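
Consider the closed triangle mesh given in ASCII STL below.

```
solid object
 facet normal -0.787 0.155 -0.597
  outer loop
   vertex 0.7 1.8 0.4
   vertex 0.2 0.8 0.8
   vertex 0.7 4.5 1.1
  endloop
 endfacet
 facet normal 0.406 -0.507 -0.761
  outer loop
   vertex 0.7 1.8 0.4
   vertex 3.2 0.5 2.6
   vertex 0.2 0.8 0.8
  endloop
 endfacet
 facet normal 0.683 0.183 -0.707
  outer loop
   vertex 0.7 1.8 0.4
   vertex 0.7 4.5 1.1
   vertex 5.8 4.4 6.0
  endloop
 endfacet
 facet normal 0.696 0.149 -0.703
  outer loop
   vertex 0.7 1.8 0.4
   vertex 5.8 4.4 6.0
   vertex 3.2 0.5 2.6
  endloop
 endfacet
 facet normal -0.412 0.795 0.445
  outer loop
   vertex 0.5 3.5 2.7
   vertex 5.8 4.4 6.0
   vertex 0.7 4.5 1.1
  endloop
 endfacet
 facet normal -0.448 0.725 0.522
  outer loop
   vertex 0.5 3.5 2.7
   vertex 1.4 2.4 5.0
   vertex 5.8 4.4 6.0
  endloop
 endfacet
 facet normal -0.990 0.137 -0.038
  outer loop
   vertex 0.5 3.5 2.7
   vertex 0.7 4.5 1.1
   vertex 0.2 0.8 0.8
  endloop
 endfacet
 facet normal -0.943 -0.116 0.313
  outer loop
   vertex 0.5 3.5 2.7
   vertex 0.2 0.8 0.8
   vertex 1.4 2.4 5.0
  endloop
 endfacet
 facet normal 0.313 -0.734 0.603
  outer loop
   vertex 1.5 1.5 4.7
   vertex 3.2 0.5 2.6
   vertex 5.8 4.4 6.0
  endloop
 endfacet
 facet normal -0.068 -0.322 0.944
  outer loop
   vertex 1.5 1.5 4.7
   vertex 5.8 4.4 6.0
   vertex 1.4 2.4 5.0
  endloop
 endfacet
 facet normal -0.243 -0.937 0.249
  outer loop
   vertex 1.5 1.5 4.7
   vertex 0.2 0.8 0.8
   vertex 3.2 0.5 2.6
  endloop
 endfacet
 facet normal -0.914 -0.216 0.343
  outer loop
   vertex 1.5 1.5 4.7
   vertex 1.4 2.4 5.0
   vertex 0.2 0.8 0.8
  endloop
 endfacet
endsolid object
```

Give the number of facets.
12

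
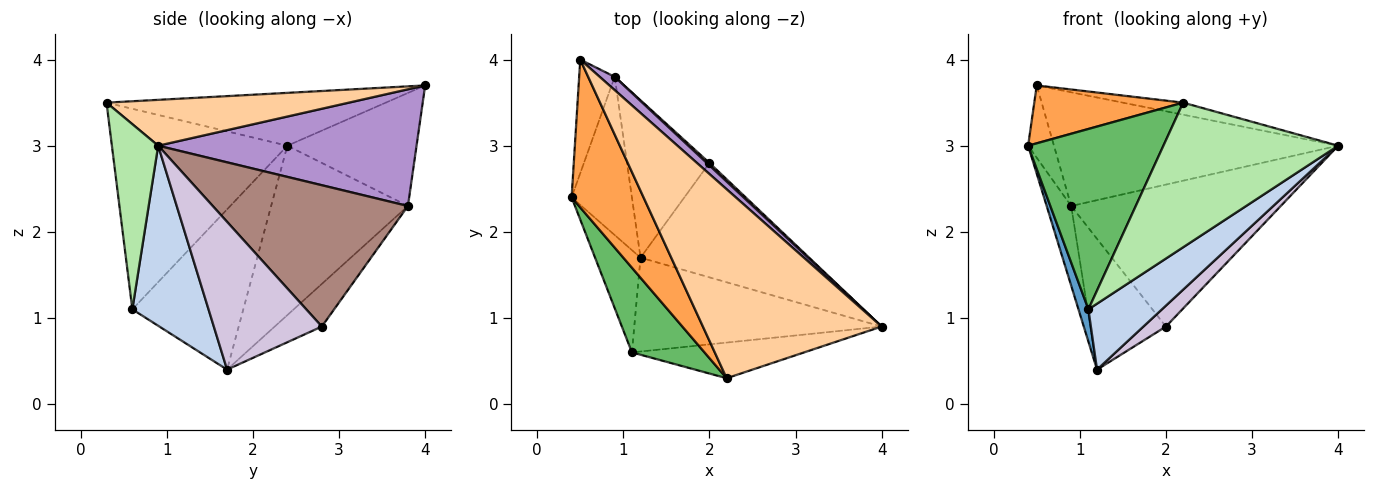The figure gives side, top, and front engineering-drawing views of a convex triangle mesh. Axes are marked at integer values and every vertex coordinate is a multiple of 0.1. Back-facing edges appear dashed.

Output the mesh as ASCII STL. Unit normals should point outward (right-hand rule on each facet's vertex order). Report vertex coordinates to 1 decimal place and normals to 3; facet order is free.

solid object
 facet normal -0.959 -0.086 -0.272
  outer loop
   vertex 1.1 0.6 1.1
   vertex 0.4 2.4 3.0
   vertex 1.2 1.7 0.4
  endloop
 endfacet
 facet normal 0.512 -0.494 -0.703
  outer loop
   vertex 1.1 0.6 1.1
   vertex 1.2 1.7 0.4
   vertex 4.0 0.9 3.0
  endloop
 endfacet
 facet normal -0.565 -0.301 0.769
  outer loop
   vertex 2.2 0.3 3.5
   vertex 0.5 4.0 3.7
   vertex 0.4 2.4 3.0
  endloop
 endfacet
 facet normal 0.248 0.062 0.967
  outer loop
   vertex 2.2 0.3 3.5
   vertex 4.0 0.9 3.0
   vertex 0.5 4.0 3.7
  endloop
 endfacet
 facet normal -0.761 -0.587 0.276
  outer loop
   vertex 2.2 0.3 3.5
   vertex 0.4 2.4 3.0
   vertex 1.1 0.6 1.1
  endloop
 endfacet
 facet normal 0.249 -0.940 -0.232
  outer loop
   vertex 2.2 0.3 3.5
   vertex 1.1 0.6 1.1
   vertex 4.0 0.9 3.0
  endloop
 endfacet
 facet normal -0.937 0.187 -0.295
  outer loop
   vertex 0.9 3.8 2.3
   vertex 0.4 2.4 3.0
   vertex 0.5 4.0 3.7
  endloop
 endfacet
 facet normal -0.929 0.166 -0.331
  outer loop
   vertex 0.9 3.8 2.3
   vertex 1.2 1.7 0.4
   vertex 0.4 2.4 3.0
  endloop
 endfacet
 facet normal 0.670 0.737 0.086
  outer loop
   vertex 0.9 3.8 2.3
   vertex 0.5 4.0 3.7
   vertex 4.0 0.9 3.0
  endloop
 endfacet
 facet normal 0.653 -0.136 -0.745
  outer loop
   vertex 2.0 2.8 0.9
   vertex 4.0 0.9 3.0
   vertex 1.2 1.7 0.4
  endloop
 endfacet
 facet normal 0.682 0.732 0.013
  outer loop
   vertex 2.0 2.8 0.9
   vertex 0.9 3.8 2.3
   vertex 4.0 0.9 3.0
  endloop
 endfacet
 facet normal -0.370 0.594 -0.715
  outer loop
   vertex 2.0 2.8 0.9
   vertex 1.2 1.7 0.4
   vertex 0.9 3.8 2.3
  endloop
 endfacet
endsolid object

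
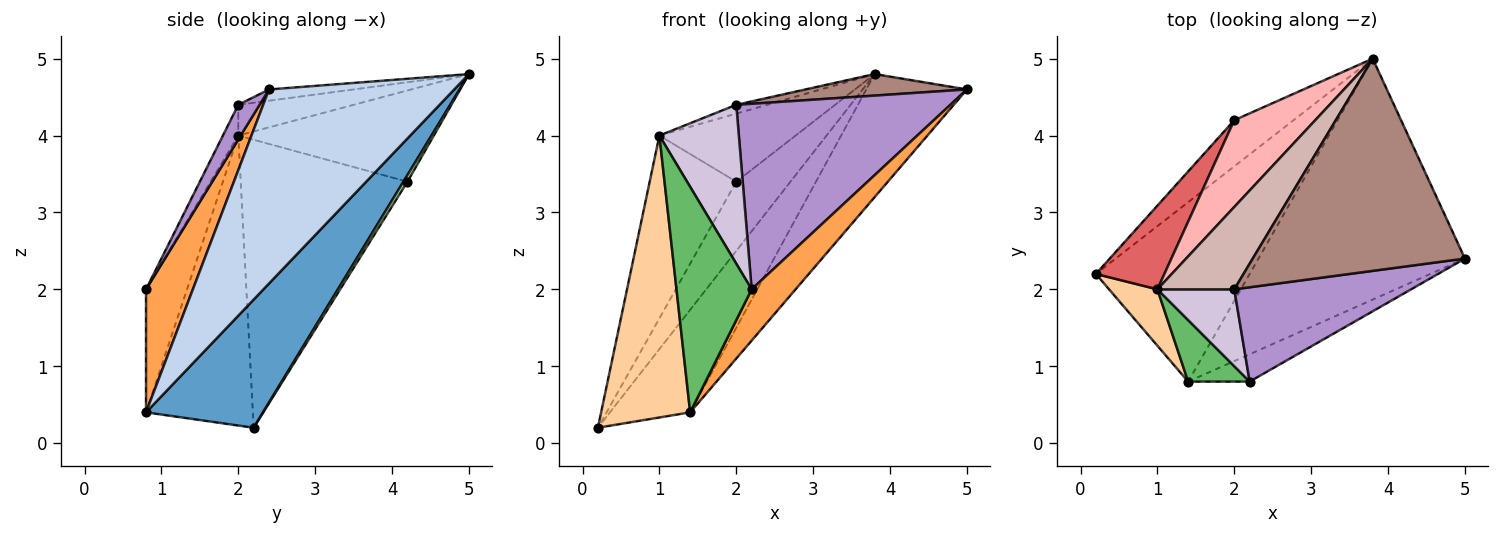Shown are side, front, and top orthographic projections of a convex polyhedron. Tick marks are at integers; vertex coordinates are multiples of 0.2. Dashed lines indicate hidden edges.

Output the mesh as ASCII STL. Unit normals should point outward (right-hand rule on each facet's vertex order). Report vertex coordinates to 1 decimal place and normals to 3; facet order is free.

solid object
 facet normal 0.586 0.402 -0.703
  outer loop
   vertex 1.4 0.8 0.4
   vertex 0.2 2.2 0.2
   vertex 3.8 5.0 4.8
  endloop
 endfacet
 facet normal 0.642 0.349 -0.683
  outer loop
   vertex 1.4 0.8 0.4
   vertex 3.8 5.0 4.8
   vertex 5.0 2.4 4.6
  endloop
 endfacet
 facet normal 0.685 -0.643 -0.343
  outer loop
   vertex 1.4 0.8 0.4
   vertex 5.0 2.4 4.6
   vertex 2.2 0.8 2.0
  endloop
 endfacet
 facet normal -0.762 -0.635 0.127
  outer loop
   vertex 1.4 0.8 0.4
   vertex 1.0 2.0 4.0
   vertex 0.2 2.2 0.2
  endloop
 endfacet
 facet normal -0.466 -0.854 0.233
  outer loop
   vertex 1.4 0.8 0.4
   vertex 2.2 0.8 2.0
   vertex 1.0 2.0 4.0
  endloop
 endfacet
 facet normal 0.062 0.830 -0.554
  outer loop
   vertex 2.0 4.2 3.4
   vertex 3.8 5.0 4.8
   vertex 0.2 2.2 0.2
  endloop
 endfacet
 facet normal -0.868 0.451 0.207
  outer loop
   vertex 2.0 4.2 3.4
   vertex 0.2 2.2 0.2
   vertex 1.0 2.0 4.0
  endloop
 endfacet
 facet normal -0.663 0.462 0.589
  outer loop
   vertex 2.0 4.2 3.4
   vertex 1.0 2.0 4.0
   vertex 3.8 5.0 4.8
  endloop
 endfacet
 facet normal 0.088 -0.888 0.451
  outer loop
   vertex 2.0 2.0 4.4
   vertex 2.2 0.8 2.0
   vertex 5.0 2.4 4.6
  endloop
 endfacet
 facet normal -0.172 -0.887 0.429
  outer loop
   vertex 2.0 2.0 4.4
   vertex 1.0 2.0 4.0
   vertex 2.2 0.8 2.0
  endloop
 endfacet
 facet normal -0.053 -0.101 0.994
  outer loop
   vertex 2.0 2.0 4.4
   vertex 5.0 2.4 4.6
   vertex 3.8 5.0 4.8
  endloop
 endfacet
 facet normal -0.370 0.099 0.924
  outer loop
   vertex 2.0 2.0 4.4
   vertex 3.8 5.0 4.8
   vertex 1.0 2.0 4.0
  endloop
 endfacet
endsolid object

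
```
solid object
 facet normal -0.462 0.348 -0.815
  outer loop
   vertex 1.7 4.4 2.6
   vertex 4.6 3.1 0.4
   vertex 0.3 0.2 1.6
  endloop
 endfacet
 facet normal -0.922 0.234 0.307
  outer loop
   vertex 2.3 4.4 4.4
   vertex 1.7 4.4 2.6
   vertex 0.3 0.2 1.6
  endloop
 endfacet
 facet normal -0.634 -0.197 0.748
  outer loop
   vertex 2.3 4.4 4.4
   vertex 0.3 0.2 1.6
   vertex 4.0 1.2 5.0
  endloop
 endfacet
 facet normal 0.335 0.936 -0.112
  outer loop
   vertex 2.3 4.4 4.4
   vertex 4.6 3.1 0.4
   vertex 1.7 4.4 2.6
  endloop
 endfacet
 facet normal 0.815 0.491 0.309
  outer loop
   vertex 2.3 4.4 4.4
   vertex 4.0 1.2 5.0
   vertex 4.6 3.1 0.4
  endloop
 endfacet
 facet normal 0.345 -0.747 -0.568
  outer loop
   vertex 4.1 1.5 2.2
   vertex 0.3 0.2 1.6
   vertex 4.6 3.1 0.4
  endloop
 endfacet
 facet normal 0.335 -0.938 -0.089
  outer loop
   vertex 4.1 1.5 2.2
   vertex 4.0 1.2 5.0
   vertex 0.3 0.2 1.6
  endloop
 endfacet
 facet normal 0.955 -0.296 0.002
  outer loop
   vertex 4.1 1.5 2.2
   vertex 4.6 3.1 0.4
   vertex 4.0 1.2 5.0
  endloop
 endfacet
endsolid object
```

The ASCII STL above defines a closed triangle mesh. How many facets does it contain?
8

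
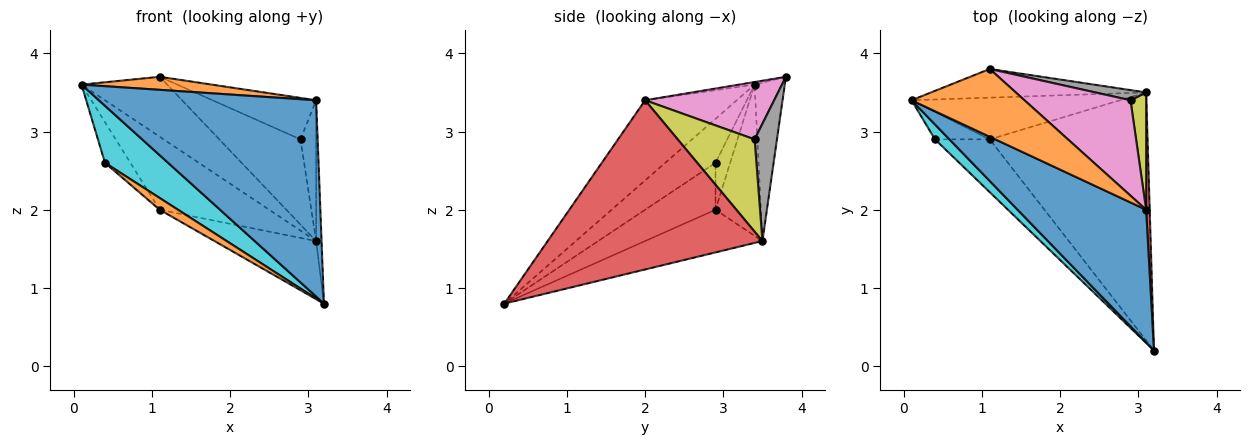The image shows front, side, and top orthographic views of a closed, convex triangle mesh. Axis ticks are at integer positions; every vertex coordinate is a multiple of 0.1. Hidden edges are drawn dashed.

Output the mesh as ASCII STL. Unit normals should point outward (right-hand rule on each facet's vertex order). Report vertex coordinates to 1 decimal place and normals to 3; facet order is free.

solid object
 facet normal -0.330 -0.782 0.529
  outer loop
   vertex 3.1 2.0 3.4
   vertex 0.1 3.4 3.6
   vertex 3.2 0.2 0.8
  endloop
 endfacet
 facet normal -0.023 -0.189 0.982
  outer loop
   vertex 3.1 2.0 3.4
   vertex 1.1 3.8 3.7
   vertex 0.1 3.4 3.6
  endloop
 endfacet
 facet normal -0.303 0.860 -0.411
  outer loop
   vertex 3.1 3.5 1.6
   vertex 0.1 3.4 3.6
   vertex 1.1 3.8 3.7
  endloop
 endfacet
 facet normal 0.999 0.025 0.021
  outer loop
   vertex 3.1 3.5 1.6
   vertex 3.1 2.0 3.4
   vertex 3.2 0.2 0.8
  endloop
 endfacet
 facet normal -0.338 0.817 -0.467
  outer loop
   vertex 1.1 2.9 2.0
   vertex 0.1 3.4 3.6
   vertex 3.1 3.5 1.6
  endloop
 endfacet
 facet normal -0.254 0.221 -0.942
  outer loop
   vertex 1.1 2.9 2.0
   vertex 3.1 3.5 1.6
   vertex 3.2 0.2 0.8
  endloop
 endfacet
 facet normal 0.444 0.357 0.822
  outer loop
   vertex 2.9 3.4 2.9
   vertex 1.1 3.8 3.7
   vertex 3.1 2.0 3.4
  endloop
 endfacet
 facet normal 0.264 0.958 0.114
  outer loop
   vertex 2.9 3.4 2.9
   vertex 3.1 3.5 1.6
   vertex 1.1 3.8 3.7
  endloop
 endfacet
 facet normal 0.967 0.197 0.164
  outer loop
   vertex 2.9 3.4 2.9
   vertex 3.1 2.0 3.4
   vertex 3.1 3.5 1.6
  endloop
 endfacet
 facet normal -0.610 -0.766 0.200
  outer loop
   vertex 0.4 2.9 2.6
   vertex 3.2 0.2 0.8
   vertex 0.1 3.4 3.6
  endloop
 endfacet
 facet normal -0.432 0.748 -0.504
  outer loop
   vertex 0.4 2.9 2.6
   vertex 0.1 3.4 3.6
   vertex 1.1 2.9 2.0
  endloop
 endfacet
 facet normal -0.642 -0.166 -0.749
  outer loop
   vertex 0.4 2.9 2.6
   vertex 1.1 2.9 2.0
   vertex 3.2 0.2 0.8
  endloop
 endfacet
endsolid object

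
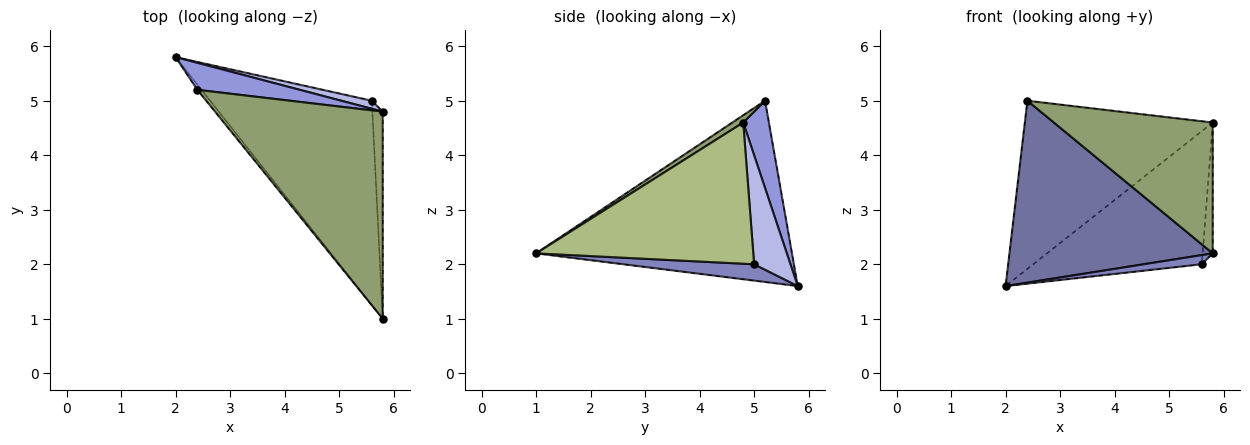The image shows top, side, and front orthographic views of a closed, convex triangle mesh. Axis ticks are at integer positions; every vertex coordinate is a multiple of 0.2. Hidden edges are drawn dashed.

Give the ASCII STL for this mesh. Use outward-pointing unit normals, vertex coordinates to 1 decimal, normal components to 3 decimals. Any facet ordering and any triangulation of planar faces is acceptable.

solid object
 facet normal -0.783 -0.622 -0.018
  outer loop
   vertex 2.4 5.2 5.0
   vertex 2.0 5.8 1.6
   vertex 5.8 1.0 2.2
  endloop
 endfacet
 facet normal 0.101 -0.045 -0.994
  outer loop
   vertex 5.6 5.0 2.0
   vertex 5.8 1.0 2.2
   vertex 2.0 5.8 1.6
  endloop
 endfacet
 facet normal 0.134 0.979 0.157
  outer loop
   vertex 5.8 4.8 4.6
   vertex 2.0 5.8 1.6
   vertex 2.4 5.2 5.0
  endloop
 endfacet
 facet normal 0.210 0.976 0.059
  outer loop
   vertex 5.8 4.8 4.6
   vertex 5.6 5.0 2.0
   vertex 2.0 5.8 1.6
  endloop
 endfacet
 facet normal 0.037 -0.534 0.845
  outer loop
   vertex 5.8 4.8 4.6
   vertex 2.4 5.2 5.0
   vertex 5.8 1.0 2.2
  endloop
 endfacet
 facet normal 0.996 0.046 -0.073
  outer loop
   vertex 5.8 4.8 4.6
   vertex 5.8 1.0 2.2
   vertex 5.6 5.0 2.0
  endloop
 endfacet
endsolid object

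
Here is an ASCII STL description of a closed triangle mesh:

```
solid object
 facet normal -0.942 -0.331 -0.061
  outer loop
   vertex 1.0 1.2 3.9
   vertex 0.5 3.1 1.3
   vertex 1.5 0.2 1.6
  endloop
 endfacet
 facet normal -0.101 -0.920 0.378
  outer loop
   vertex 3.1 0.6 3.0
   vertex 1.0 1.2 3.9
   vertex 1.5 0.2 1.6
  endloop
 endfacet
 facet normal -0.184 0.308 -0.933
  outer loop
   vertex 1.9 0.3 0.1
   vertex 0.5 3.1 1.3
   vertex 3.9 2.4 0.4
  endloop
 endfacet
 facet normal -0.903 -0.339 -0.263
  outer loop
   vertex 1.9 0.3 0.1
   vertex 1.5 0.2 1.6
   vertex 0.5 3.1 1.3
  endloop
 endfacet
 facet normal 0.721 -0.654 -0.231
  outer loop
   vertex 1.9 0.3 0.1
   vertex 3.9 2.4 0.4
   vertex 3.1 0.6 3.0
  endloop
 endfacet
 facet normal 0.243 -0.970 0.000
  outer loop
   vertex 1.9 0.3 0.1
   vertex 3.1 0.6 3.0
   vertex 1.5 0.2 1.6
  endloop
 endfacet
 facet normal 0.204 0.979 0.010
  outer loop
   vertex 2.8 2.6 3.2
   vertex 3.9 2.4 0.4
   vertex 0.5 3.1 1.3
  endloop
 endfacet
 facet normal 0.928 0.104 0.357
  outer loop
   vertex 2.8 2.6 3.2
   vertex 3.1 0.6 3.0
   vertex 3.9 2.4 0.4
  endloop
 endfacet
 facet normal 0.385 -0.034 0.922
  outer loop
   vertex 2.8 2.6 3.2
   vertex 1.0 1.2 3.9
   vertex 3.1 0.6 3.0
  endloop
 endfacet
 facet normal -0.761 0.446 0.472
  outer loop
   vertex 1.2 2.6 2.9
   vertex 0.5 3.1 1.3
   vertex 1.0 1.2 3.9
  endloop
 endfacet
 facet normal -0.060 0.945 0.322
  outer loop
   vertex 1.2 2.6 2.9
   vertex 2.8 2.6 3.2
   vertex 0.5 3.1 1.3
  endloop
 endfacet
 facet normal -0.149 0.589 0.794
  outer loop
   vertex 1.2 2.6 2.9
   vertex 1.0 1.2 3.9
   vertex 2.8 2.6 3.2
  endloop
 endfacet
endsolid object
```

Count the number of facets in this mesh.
12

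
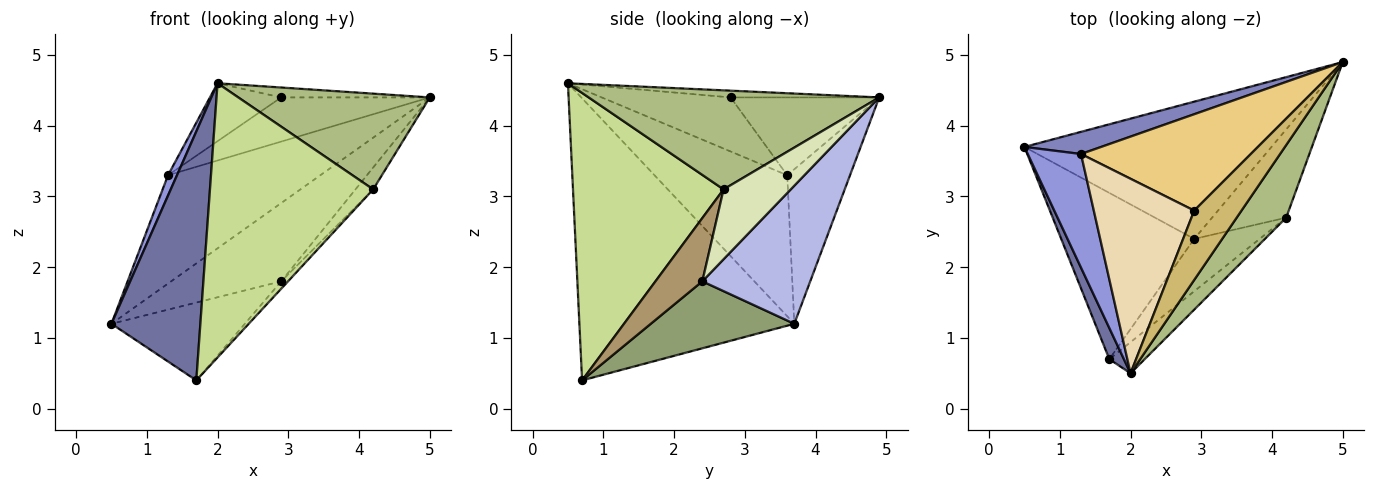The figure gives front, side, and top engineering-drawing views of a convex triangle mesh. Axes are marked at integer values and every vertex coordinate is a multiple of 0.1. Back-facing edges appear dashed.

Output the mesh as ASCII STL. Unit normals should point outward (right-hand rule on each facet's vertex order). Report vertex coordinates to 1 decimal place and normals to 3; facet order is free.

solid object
 facet normal -0.923 -0.382 0.048
  outer loop
   vertex 1.7 0.7 0.4
   vertex 2.0 0.5 4.6
   vertex 0.5 3.7 1.2
  endloop
 endfacet
 facet normal -0.374 0.908 0.186
  outer loop
   vertex 1.3 3.6 3.3
   vertex 5.0 4.9 4.4
   vertex 0.5 3.7 1.2
  endloop
 endfacet
 facet normal -0.934 -0.063 0.353
  outer loop
   vertex 1.3 3.6 3.3
   vertex 0.5 3.7 1.2
   vertex 2.0 0.5 4.6
  endloop
 endfacet
 facet normal 0.437 0.446 -0.781
  outer loop
   vertex 2.9 2.4 1.8
   vertex 0.5 3.7 1.2
   vertex 5.0 4.9 4.4
  endloop
 endfacet
 facet normal 0.415 0.386 -0.824
  outer loop
   vertex 2.9 2.4 1.8
   vertex 1.7 0.7 0.4
   vertex 0.5 3.7 1.2
  endloop
 endfacet
 facet normal 0.771 -0.508 0.385
  outer loop
   vertex 4.2 2.7 3.1
   vertex 5.0 4.9 4.4
   vertex 2.0 0.5 4.6
  endloop
 endfacet
 facet normal 0.676 -0.732 -0.083
  outer loop
   vertex 4.2 2.7 3.1
   vertex 2.0 0.5 4.6
   vertex 1.7 0.7 0.4
  endloop
 endfacet
 facet normal 0.675 0.178 -0.716
  outer loop
   vertex 4.2 2.7 3.1
   vertex 2.9 2.4 1.8
   vertex 5.0 4.9 4.4
  endloop
 endfacet
 facet normal 0.692 0.100 -0.715
  outer loop
   vertex 4.2 2.7 3.1
   vertex 1.7 0.7 0.4
   vertex 2.9 2.4 1.8
  endloop
 endfacet
 facet normal -0.140 0.140 0.980
  outer loop
   vertex 2.9 2.8 4.4
   vertex 2.0 0.5 4.6
   vertex 5.0 4.9 4.4
  endloop
 endfacet
 facet normal -0.385 0.385 0.839
  outer loop
   vertex 2.9 2.8 4.4
   vertex 5.0 4.9 4.4
   vertex 1.3 3.6 3.3
  endloop
 endfacet
 facet normal -0.459 0.254 0.852
  outer loop
   vertex 2.9 2.8 4.4
   vertex 1.3 3.6 3.3
   vertex 2.0 0.5 4.6
  endloop
 endfacet
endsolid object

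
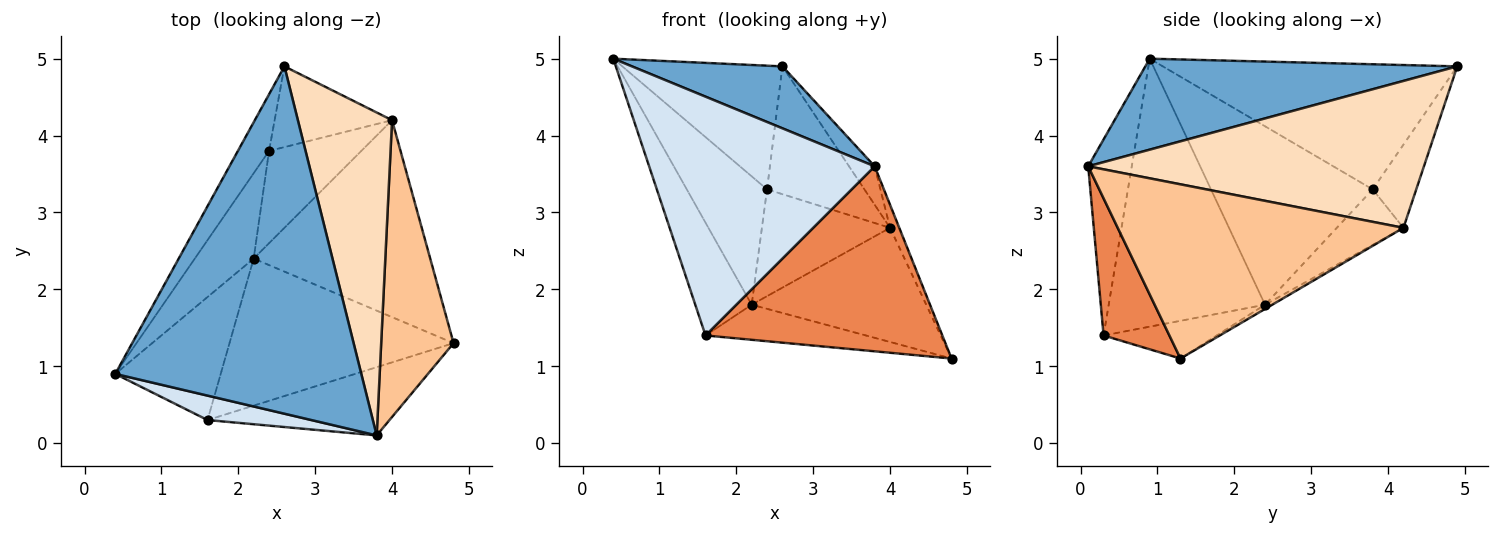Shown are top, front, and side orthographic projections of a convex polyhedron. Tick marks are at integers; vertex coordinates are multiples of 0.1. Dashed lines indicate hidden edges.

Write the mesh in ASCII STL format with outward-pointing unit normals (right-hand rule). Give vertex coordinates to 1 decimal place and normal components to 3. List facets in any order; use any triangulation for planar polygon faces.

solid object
 facet normal 0.342 -0.165 0.925
  outer loop
   vertex 3.8 0.1 3.6
   vertex 2.6 4.9 4.9
   vertex 0.4 0.9 5.0
  endloop
 endfacet
 facet normal -0.882 0.318 -0.347
  outer loop
   vertex 1.6 0.3 1.4
   vertex 0.4 0.9 5.0
   vertex 2.2 2.4 1.8
  endloop
 endfacet
 facet normal -0.162 0.229 -0.960
  outer loop
   vertex 1.6 0.3 1.4
   vertex 2.2 2.4 1.8
   vertex 4.8 1.3 1.1
  endloop
 endfacet
 facet normal -0.189 -0.977 0.100
  outer loop
   vertex 1.6 0.3 1.4
   vertex 3.8 0.1 3.6
   vertex 0.4 0.9 5.0
  endloop
 endfacet
 facet normal 0.252 -0.908 -0.335
  outer loop
   vertex 1.6 0.3 1.4
   vertex 4.8 1.3 1.1
   vertex 3.8 0.1 3.6
  endloop
 endfacet
 facet normal -0.021 0.501 -0.865
  outer loop
   vertex 4.0 4.2 2.8
   vertex 4.8 1.3 1.1
   vertex 2.2 2.4 1.8
  endloop
 endfacet
 facet normal 0.923 0.030 0.384
  outer loop
   vertex 4.0 4.2 2.8
   vertex 3.8 0.1 3.6
   vertex 4.8 1.3 1.1
  endloop
 endfacet
 facet normal 0.840 0.064 0.539
  outer loop
   vertex 4.0 4.2 2.8
   vertex 2.6 4.9 4.9
   vertex 3.8 0.1 3.6
  endloop
 endfacet
 facet normal -0.354 0.791 -0.499
  outer loop
   vertex 2.4 3.8 3.3
   vertex 2.6 4.9 4.9
   vertex 4.0 4.2 2.8
  endloop
 endfacet
 facet normal -0.366 0.704 -0.608
  outer loop
   vertex 2.4 3.8 3.3
   vertex 4.0 4.2 2.8
   vertex 2.2 2.4 1.8
  endloop
 endfacet
 facet normal -0.858 0.467 -0.214
  outer loop
   vertex 2.4 3.8 3.3
   vertex 0.4 0.9 5.0
   vertex 2.6 4.9 4.9
  endloop
 endfacet
 facet normal -0.859 0.426 -0.283
  outer loop
   vertex 2.4 3.8 3.3
   vertex 2.2 2.4 1.8
   vertex 0.4 0.9 5.0
  endloop
 endfacet
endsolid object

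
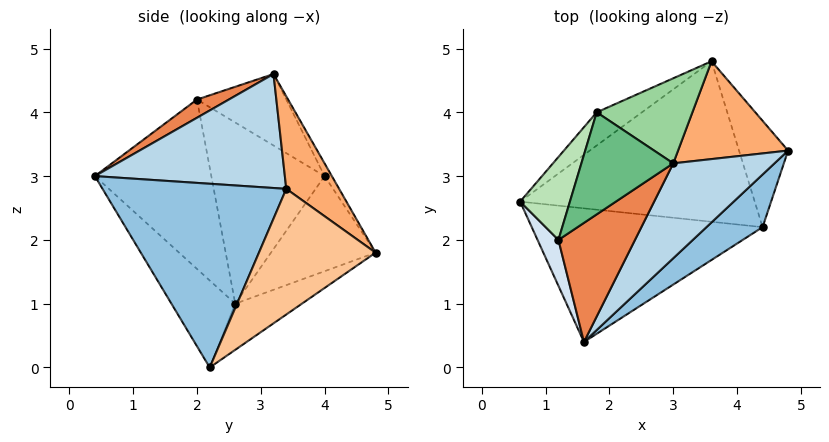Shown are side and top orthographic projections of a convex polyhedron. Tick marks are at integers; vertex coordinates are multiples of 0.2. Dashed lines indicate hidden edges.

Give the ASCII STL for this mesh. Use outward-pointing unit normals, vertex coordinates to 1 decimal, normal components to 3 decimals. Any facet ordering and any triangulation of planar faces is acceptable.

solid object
 facet normal -0.248 -0.711 -0.658
  outer loop
   vertex 4.4 2.2 0.0
   vertex 1.6 0.4 3.0
   vertex 0.6 2.6 1.0
  endloop
 endfacet
 facet normal 0.676 -0.707 0.207
  outer loop
   vertex 4.4 2.2 0.0
   vertex 4.8 3.4 2.8
   vertex 1.6 0.4 3.0
  endloop
 endfacet
 facet normal 0.597 -0.602 0.530
  outer loop
   vertex 3.0 3.2 4.6
   vertex 1.6 0.4 3.0
   vertex 4.8 3.4 2.8
  endloop
 endfacet
 facet normal -0.940 -0.322 0.116
  outer loop
   vertex 1.2 2.0 4.2
   vertex 0.6 2.6 1.0
   vertex 1.6 0.4 3.0
  endloop
 endfacet
 facet normal 0.192 -0.558 0.808
  outer loop
   vertex 1.2 2.0 4.2
   vertex 1.6 0.4 3.0
   vertex 3.0 3.2 4.6
  endloop
 endfacet
 facet normal 0.433 0.739 0.515
  outer loop
   vertex 3.6 4.8 1.8
   vertex 3.0 3.2 4.6
   vertex 4.8 3.4 2.8
  endloop
 endfacet
 facet normal 0.820 0.474 -0.320
  outer loop
   vertex 3.6 4.8 1.8
   vertex 4.8 3.4 2.8
   vertex 4.4 2.2 0.0
  endloop
 endfacet
 facet normal -0.164 0.527 -0.834
  outer loop
   vertex 3.6 4.8 1.8
   vertex 4.4 2.2 0.0
   vertex 0.6 2.6 1.0
  endloop
 endfacet
 facet normal -0.513 0.550 0.659
  outer loop
   vertex 1.8 4.0 3.0
   vertex 1.2 2.0 4.2
   vertex 3.0 3.2 4.6
  endloop
 endfacet
 facet normal -0.065 0.872 0.485
  outer loop
   vertex 1.8 4.0 3.0
   vertex 3.0 3.2 4.6
   vertex 3.6 4.8 1.8
  endloop
 endfacet
 facet normal -0.880 0.409 0.242
  outer loop
   vertex 1.8 4.0 3.0
   vertex 0.6 2.6 1.0
   vertex 1.2 2.0 4.2
  endloop
 endfacet
 facet normal -0.528 0.811 -0.251
  outer loop
   vertex 1.8 4.0 3.0
   vertex 3.6 4.8 1.8
   vertex 0.6 2.6 1.0
  endloop
 endfacet
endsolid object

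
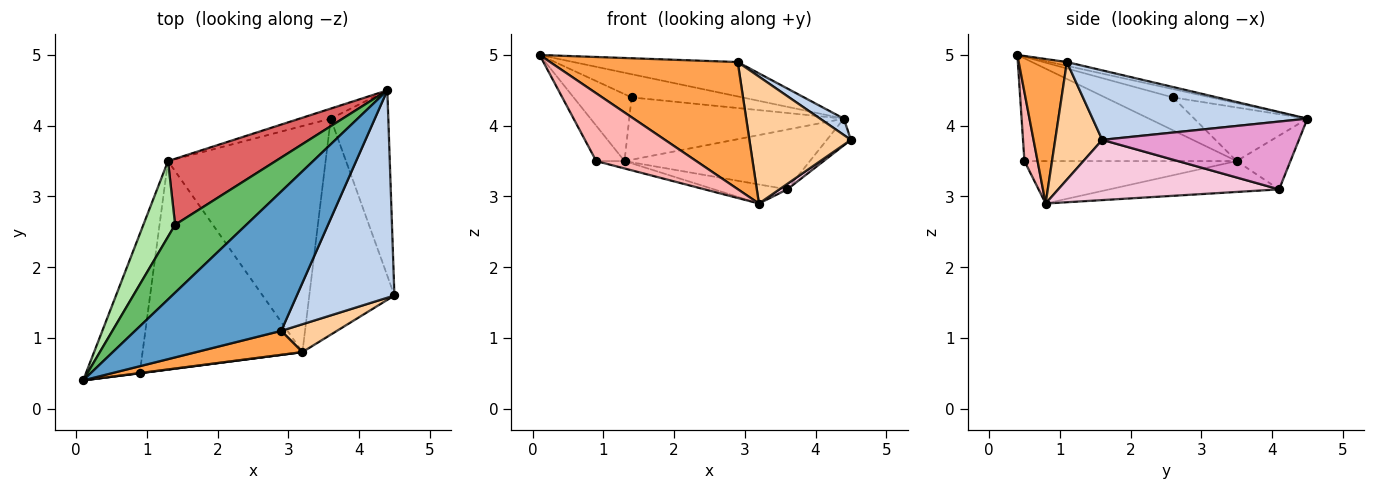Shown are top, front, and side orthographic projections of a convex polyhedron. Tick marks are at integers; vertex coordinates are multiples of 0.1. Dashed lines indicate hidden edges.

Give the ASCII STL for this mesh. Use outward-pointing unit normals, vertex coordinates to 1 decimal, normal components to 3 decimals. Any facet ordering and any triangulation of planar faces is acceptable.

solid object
 facet normal -0.025 0.239 0.971
  outer loop
   vertex 2.9 1.1 4.9
   vertex 4.4 4.5 4.1
   vertex 0.1 0.4 5.0
  endloop
 endfacet
 facet normal 0.579 -0.064 0.813
  outer loop
   vertex 2.9 1.1 4.9
   vertex 4.5 1.6 3.8
   vertex 4.4 4.5 4.1
  endloop
 endfacet
 facet normal 0.245 -0.953 0.180
  outer loop
   vertex 2.9 1.1 4.9
   vertex 0.1 0.4 5.0
   vertex 3.2 0.8 2.9
  endloop
 endfacet
 facet normal 0.412 -0.890 0.195
  outer loop
   vertex 2.9 1.1 4.9
   vertex 3.2 0.8 2.9
   vertex 4.5 1.6 3.8
  endloop
 endfacet
 facet normal -0.109 0.321 0.941
  outer loop
   vertex 1.4 2.6 4.4
   vertex 0.1 0.4 5.0
   vertex 4.4 4.5 4.1
  endloop
 endfacet
 facet normal -0.613 0.524 0.592
  outer loop
   vertex 1.4 2.6 4.4
   vertex 1.3 3.5 3.5
   vertex 0.1 0.4 5.0
  endloop
 endfacet
 facet normal -0.341 0.646 0.683
  outer loop
   vertex 1.4 2.6 4.4
   vertex 4.4 4.5 4.1
   vertex 1.3 3.5 3.5
  endloop
 endfacet
 facet normal 0.130 -0.991 0.003
  outer loop
   vertex 0.9 0.5 3.5
   vertex 3.2 0.8 2.9
   vertex 0.1 0.4 5.0
  endloop
 endfacet
 facet normal -0.879 0.117 -0.461
  outer loop
   vertex 0.9 0.5 3.5
   vertex 0.1 0.4 5.0
   vertex 1.3 3.5 3.5
  endloop
 endfacet
 facet normal -0.256 0.034 -0.966
  outer loop
   vertex 0.9 0.5 3.5
   vertex 1.3 3.5 3.5
   vertex 3.2 0.8 2.9
  endloop
 endfacet
 facet normal -0.275 0.948 -0.159
  outer loop
   vertex 3.6 4.1 3.1
   vertex 1.3 3.5 3.5
   vertex 4.4 4.5 4.1
  endloop
 endfacet
 facet normal -0.192 0.082 -0.978
  outer loop
   vertex 3.6 4.1 3.1
   vertex 3.2 0.8 2.9
   vertex 1.3 3.5 3.5
  endloop
 endfacet
 facet normal 0.759 0.093 -0.644
  outer loop
   vertex 3.6 4.1 3.1
   vertex 4.4 4.5 4.1
   vertex 4.5 1.6 3.8
  endloop
 endfacet
 facet normal 0.578 -0.021 -0.816
  outer loop
   vertex 3.6 4.1 3.1
   vertex 4.5 1.6 3.8
   vertex 3.2 0.8 2.9
  endloop
 endfacet
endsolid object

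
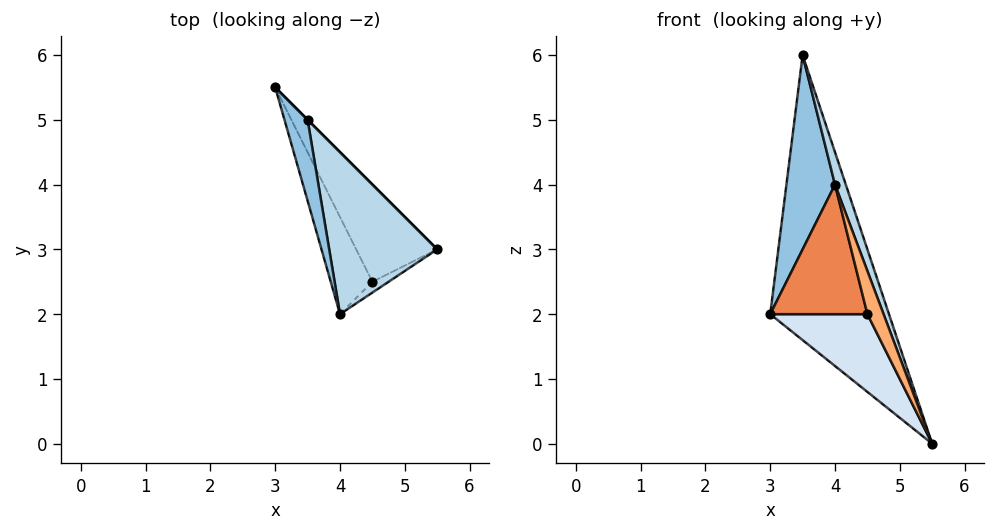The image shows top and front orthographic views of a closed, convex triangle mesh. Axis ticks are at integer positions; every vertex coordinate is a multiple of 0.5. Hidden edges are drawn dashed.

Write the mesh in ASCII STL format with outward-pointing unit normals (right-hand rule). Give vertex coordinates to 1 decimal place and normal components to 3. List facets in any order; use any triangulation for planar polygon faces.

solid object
 facet normal 0.707 0.707 0.000
  outer loop
   vertex 3.5 5.0 6.0
   vertex 5.5 3.0 0.0
   vertex 3.0 5.5 2.0
  endloop
 endfacet
 facet normal -0.970 -0.224 0.093
  outer loop
   vertex 3.5 5.0 6.0
   vertex 3.0 5.5 2.0
   vertex 4.0 2.0 4.0
  endloop
 endfacet
 facet normal 0.940 -0.067 0.336
  outer loop
   vertex 3.5 5.0 6.0
   vertex 4.0 2.0 4.0
   vertex 5.5 3.0 0.0
  endloop
 endfacet
 facet normal -0.781 -0.390 -0.488
  outer loop
   vertex 4.5 2.5 2.0
   vertex 3.0 5.5 2.0
   vertex 5.5 3.0 0.0
  endloop
 endfacet
 facet normal -0.848 -0.424 -0.318
  outer loop
   vertex 4.5 2.5 2.0
   vertex 4.0 2.0 4.0
   vertex 3.0 5.5 2.0
  endloop
 endfacet
 facet normal 0.000 -0.970 -0.243
  outer loop
   vertex 4.5 2.5 2.0
   vertex 5.5 3.0 0.0
   vertex 4.0 2.0 4.0
  endloop
 endfacet
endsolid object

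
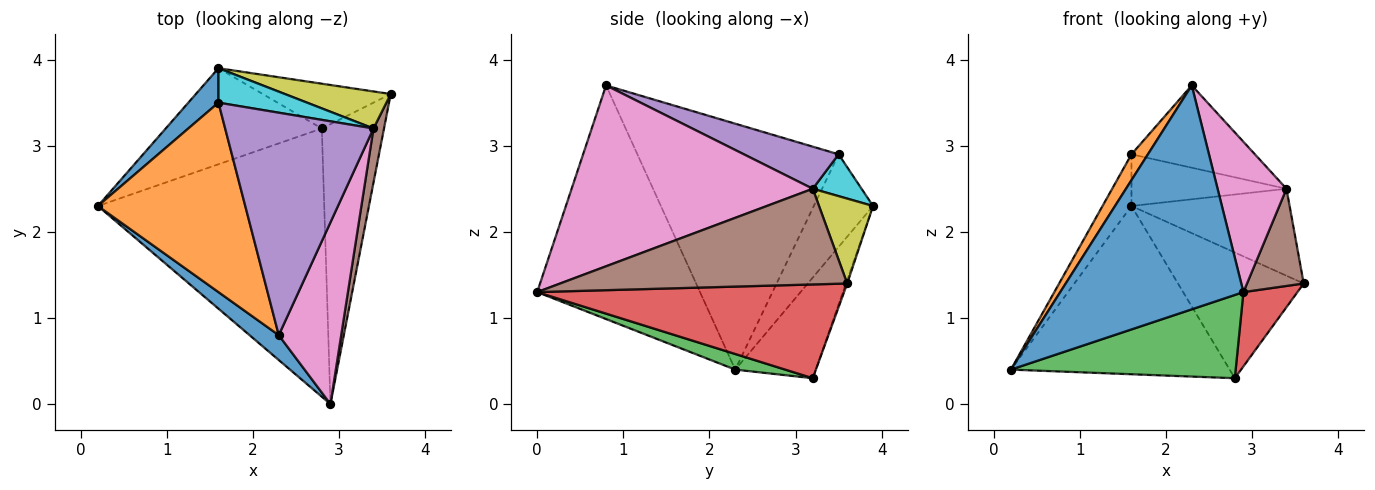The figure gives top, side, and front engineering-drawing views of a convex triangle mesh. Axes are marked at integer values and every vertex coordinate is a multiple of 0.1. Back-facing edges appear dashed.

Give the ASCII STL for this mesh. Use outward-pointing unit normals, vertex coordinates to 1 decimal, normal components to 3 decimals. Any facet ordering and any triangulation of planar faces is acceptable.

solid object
 facet normal -0.662 -0.745 0.083
  outer loop
   vertex 2.3 0.8 3.7
   vertex 0.2 2.3 0.4
   vertex 2.9 0.0 1.3
  endloop
 endfacet
 facet normal -0.856 -0.070 0.513
  outer loop
   vertex 1.6 3.5 2.9
   vertex 0.2 2.3 0.4
   vertex 2.3 0.8 3.7
  endloop
 endfacet
 facet normal 0.066 -0.296 -0.953
  outer loop
   vertex 2.8 3.2 0.3
   vertex 2.9 0.0 1.3
   vertex 0.2 2.3 0.4
  endloop
 endfacet
 facet normal 0.825 -0.145 -0.547
  outer loop
   vertex 2.8 3.2 0.3
   vertex 3.6 3.6 1.4
   vertex 2.9 0.0 1.3
  endloop
 endfacet
 facet normal 0.257 0.335 0.906
  outer loop
   vertex 3.4 3.2 2.5
   vertex 1.6 3.5 2.9
   vertex 2.3 0.8 3.7
  endloop
 endfacet
 facet normal 0.975 -0.193 0.107
  outer loop
   vertex 3.4 3.2 2.5
   vertex 2.9 0.0 1.3
   vertex 3.6 3.6 1.4
  endloop
 endfacet
 facet normal 0.913 -0.261 0.315
  outer loop
   vertex 3.4 3.2 2.5
   vertex 2.3 0.8 3.7
   vertex 2.9 0.0 1.3
  endloop
 endfacet
 facet normal -0.010 0.942 -0.336
  outer loop
   vertex 1.6 3.9 2.3
   vertex 3.6 3.6 1.4
   vertex 2.8 3.2 0.3
  endloop
 endfacet
 facet normal 0.300 0.878 0.374
  outer loop
   vertex 1.6 3.9 2.3
   vertex 3.4 3.2 2.5
   vertex 3.6 3.6 1.4
  endloop
 endfacet
 facet normal 0.253 0.805 0.537
  outer loop
   vertex 1.6 3.9 2.3
   vertex 1.6 3.5 2.9
   vertex 3.4 3.2 2.5
  endloop
 endfacet
 facet normal -0.862 0.421 0.281
  outer loop
   vertex 1.6 3.9 2.3
   vertex 0.2 2.3 0.4
   vertex 1.6 3.5 2.9
  endloop
 endfacet
 facet normal -0.305 0.827 -0.472
  outer loop
   vertex 1.6 3.9 2.3
   vertex 2.8 3.2 0.3
   vertex 0.2 2.3 0.4
  endloop
 endfacet
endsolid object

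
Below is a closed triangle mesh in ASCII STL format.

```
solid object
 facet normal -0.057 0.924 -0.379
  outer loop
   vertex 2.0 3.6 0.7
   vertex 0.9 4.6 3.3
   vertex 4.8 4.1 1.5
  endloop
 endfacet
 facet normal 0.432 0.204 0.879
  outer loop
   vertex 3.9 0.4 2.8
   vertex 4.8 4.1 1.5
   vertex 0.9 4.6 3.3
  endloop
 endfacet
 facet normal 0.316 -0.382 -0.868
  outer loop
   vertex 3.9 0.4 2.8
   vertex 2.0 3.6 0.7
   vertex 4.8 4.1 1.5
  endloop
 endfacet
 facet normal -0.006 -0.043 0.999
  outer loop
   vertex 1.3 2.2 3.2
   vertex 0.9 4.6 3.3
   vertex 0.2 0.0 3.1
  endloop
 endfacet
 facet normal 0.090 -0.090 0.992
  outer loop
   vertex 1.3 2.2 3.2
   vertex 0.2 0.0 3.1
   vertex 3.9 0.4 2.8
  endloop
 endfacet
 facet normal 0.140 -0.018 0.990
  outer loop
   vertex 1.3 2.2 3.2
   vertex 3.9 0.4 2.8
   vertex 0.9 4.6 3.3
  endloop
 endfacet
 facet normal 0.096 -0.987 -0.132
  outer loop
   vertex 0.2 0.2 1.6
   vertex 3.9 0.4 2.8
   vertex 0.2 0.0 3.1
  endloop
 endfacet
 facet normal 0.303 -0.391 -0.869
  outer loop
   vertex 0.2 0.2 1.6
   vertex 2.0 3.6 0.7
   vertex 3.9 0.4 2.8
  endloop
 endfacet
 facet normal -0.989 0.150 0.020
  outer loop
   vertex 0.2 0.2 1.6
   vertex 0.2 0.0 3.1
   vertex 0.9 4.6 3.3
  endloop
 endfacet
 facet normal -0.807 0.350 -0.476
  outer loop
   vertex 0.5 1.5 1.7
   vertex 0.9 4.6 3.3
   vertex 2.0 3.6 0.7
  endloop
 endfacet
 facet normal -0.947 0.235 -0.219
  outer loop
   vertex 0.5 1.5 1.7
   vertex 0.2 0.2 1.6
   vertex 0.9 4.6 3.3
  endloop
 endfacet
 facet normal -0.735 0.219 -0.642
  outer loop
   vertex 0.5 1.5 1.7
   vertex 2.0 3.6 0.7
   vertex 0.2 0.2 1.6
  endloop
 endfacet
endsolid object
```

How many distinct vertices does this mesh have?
8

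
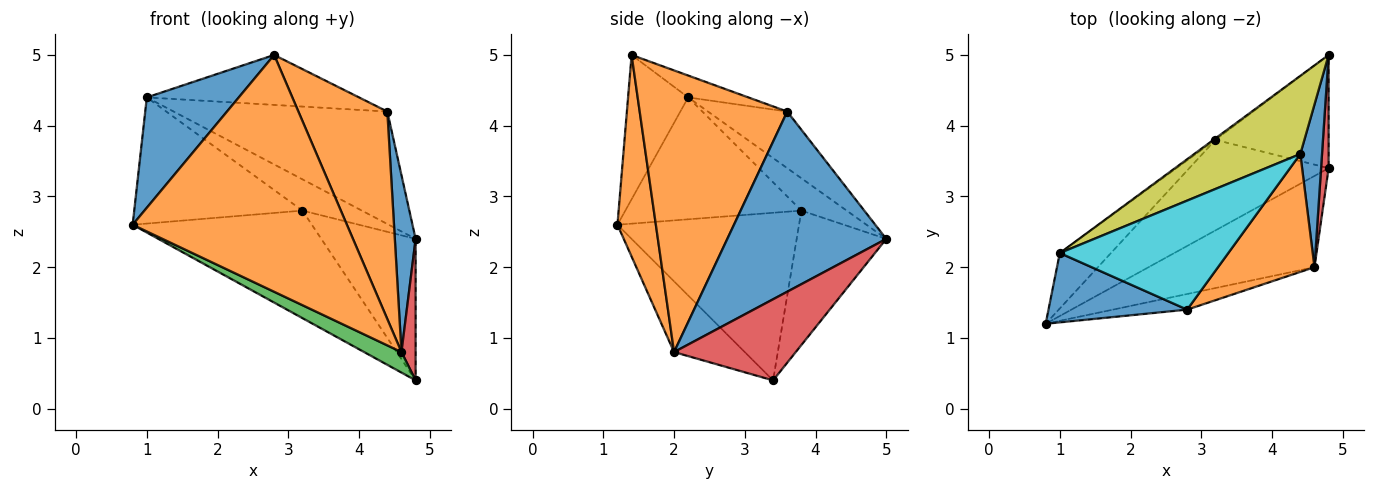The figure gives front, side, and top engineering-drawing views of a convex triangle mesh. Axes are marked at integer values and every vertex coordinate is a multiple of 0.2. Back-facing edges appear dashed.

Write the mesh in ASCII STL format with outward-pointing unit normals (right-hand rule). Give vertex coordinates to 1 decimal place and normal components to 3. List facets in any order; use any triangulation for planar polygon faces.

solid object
 facet normal -0.484 -0.741 0.465
  outer loop
   vertex 1.0 2.2 4.4
   vertex 0.8 1.2 2.6
   vertex 2.8 1.4 5.0
  endloop
 endfacet
 facet normal 0.176 -0.982 -0.065
  outer loop
   vertex 4.6 2.0 0.8
   vertex 2.8 1.4 5.0
   vertex 0.8 1.2 2.6
  endloop
 endfacet
 facet normal -0.384 -0.203 -0.901
  outer loop
   vertex 4.6 2.0 0.8
   vertex 0.8 1.2 2.6
   vertex 4.8 3.4 0.4
  endloop
 endfacet
 facet normal 0.989 -0.115 0.092
  outer loop
   vertex 4.6 2.0 0.8
   vertex 4.8 3.4 0.4
   vertex 4.8 5.0 2.4
  endloop
 endfacet
 facet normal -0.692 0.661 -0.290
  outer loop
   vertex 3.2 3.8 2.8
   vertex 0.8 1.2 2.6
   vertex 1.0 2.2 4.4
  endloop
 endfacet
 facet normal -0.606 0.795 -0.038
  outer loop
   vertex 3.2 3.8 2.8
   vertex 1.0 2.2 4.4
   vertex 4.8 5.0 2.4
  endloop
 endfacet
 facet normal -0.613 0.605 -0.509
  outer loop
   vertex 3.2 3.8 2.8
   vertex 4.8 3.4 0.4
   vertex 0.8 1.2 2.6
  endloop
 endfacet
 facet normal -0.596 0.627 -0.502
  outer loop
   vertex 3.2 3.8 2.8
   vertex 4.8 5.0 2.4
   vertex 4.8 3.4 0.4
  endloop
 endfacet
 facet normal -0.291 0.785 0.546
  outer loop
   vertex 4.4 3.6 4.2
   vertex 4.8 5.0 2.4
   vertex 1.0 2.2 4.4
  endloop
 endfacet
 facet normal -0.117 0.414 0.903
  outer loop
   vertex 4.4 3.6 4.2
   vertex 1.0 2.2 4.4
   vertex 2.8 1.4 5.0
  endloop
 endfacet
 facet normal 0.985 -0.129 0.119
  outer loop
   vertex 4.4 3.6 4.2
   vertex 4.6 2.0 0.8
   vertex 4.8 5.0 2.4
  endloop
 endfacet
 facet normal 0.822 -0.495 0.281
  outer loop
   vertex 4.4 3.6 4.2
   vertex 2.8 1.4 5.0
   vertex 4.6 2.0 0.8
  endloop
 endfacet
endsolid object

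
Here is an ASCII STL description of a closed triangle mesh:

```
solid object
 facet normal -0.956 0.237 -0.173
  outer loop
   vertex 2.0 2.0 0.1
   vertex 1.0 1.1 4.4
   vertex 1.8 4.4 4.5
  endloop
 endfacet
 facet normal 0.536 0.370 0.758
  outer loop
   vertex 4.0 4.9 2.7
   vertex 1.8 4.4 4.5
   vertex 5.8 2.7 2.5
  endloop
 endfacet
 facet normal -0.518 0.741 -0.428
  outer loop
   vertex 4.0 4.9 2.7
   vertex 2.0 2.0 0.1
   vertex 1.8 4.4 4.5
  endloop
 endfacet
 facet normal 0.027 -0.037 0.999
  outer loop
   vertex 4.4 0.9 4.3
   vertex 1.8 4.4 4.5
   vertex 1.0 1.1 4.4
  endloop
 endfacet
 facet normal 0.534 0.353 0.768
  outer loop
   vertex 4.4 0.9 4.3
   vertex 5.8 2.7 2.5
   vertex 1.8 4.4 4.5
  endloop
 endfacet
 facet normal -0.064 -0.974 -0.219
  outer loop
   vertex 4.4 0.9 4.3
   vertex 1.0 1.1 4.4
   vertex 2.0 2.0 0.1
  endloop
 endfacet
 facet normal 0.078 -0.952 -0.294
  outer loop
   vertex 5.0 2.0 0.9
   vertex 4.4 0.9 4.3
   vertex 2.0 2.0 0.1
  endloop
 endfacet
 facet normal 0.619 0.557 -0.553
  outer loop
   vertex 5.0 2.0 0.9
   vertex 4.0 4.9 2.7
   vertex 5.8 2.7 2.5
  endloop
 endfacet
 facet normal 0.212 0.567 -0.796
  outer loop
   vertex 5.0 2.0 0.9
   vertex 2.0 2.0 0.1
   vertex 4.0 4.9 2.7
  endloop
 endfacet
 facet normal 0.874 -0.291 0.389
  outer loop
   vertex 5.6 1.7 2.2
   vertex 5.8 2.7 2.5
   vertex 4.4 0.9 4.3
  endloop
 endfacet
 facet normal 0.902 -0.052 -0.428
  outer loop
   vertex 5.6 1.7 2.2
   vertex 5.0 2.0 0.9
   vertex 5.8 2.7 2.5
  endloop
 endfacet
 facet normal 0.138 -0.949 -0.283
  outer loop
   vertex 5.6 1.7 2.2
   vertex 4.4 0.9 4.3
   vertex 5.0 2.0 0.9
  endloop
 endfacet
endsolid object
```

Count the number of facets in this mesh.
12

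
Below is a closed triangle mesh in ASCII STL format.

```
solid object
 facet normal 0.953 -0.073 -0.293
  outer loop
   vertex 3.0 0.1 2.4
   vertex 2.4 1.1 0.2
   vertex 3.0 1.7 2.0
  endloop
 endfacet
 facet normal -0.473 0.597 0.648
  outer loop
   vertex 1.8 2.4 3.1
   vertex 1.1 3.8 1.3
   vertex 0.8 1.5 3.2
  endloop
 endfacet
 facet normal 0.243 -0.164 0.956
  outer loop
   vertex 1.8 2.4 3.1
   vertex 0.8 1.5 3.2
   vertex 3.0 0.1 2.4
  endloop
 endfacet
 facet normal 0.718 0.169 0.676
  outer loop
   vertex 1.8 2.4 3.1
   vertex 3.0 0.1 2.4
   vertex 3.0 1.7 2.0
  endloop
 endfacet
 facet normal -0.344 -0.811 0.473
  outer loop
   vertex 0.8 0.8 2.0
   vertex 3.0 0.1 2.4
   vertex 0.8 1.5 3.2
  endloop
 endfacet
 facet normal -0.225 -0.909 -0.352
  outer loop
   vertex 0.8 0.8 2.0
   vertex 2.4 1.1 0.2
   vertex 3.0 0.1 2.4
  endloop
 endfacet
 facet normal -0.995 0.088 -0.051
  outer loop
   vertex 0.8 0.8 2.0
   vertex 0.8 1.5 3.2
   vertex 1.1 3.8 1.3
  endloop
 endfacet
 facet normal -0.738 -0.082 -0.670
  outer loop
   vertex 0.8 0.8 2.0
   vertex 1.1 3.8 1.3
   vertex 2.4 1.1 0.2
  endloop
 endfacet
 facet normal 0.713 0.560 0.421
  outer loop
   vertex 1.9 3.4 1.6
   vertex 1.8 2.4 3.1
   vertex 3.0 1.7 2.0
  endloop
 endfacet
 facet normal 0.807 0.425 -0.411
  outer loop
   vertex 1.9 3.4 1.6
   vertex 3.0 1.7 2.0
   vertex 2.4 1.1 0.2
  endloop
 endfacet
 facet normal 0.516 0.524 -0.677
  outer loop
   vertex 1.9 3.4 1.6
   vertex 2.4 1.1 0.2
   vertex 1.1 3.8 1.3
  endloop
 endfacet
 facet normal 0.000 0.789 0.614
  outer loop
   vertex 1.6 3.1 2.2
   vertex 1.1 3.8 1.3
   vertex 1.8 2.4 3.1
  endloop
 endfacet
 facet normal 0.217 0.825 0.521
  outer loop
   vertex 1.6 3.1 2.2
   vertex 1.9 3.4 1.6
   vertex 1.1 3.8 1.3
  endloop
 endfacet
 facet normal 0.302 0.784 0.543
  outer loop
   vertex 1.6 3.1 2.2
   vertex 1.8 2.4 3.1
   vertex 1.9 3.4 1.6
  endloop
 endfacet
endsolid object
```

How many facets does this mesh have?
14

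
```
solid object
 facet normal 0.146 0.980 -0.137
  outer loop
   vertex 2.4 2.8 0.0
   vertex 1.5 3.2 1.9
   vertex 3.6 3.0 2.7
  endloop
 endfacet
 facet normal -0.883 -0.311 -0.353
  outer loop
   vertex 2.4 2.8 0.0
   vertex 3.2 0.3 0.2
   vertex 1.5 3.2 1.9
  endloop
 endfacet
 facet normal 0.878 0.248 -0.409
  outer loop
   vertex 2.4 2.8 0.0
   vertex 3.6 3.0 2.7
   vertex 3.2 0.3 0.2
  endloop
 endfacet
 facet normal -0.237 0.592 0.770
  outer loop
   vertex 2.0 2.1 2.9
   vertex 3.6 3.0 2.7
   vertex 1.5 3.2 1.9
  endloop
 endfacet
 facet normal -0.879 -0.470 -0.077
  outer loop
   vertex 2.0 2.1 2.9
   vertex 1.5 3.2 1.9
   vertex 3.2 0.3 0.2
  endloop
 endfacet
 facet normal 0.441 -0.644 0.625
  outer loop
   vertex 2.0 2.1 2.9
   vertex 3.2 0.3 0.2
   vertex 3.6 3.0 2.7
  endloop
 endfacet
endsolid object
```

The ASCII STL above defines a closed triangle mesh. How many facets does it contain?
6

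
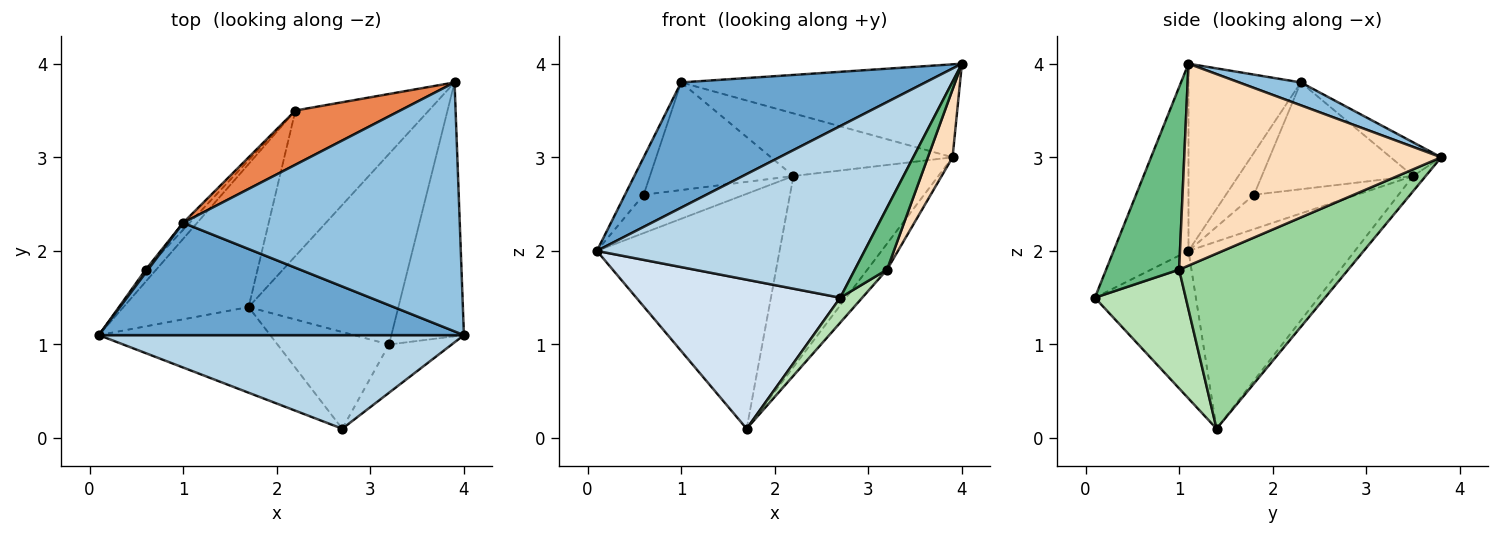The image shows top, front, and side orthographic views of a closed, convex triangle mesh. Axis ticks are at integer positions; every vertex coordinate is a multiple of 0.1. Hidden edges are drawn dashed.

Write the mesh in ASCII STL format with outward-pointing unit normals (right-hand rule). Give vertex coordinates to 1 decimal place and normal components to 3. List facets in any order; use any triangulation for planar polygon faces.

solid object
 facet normal -0.324 -0.704 0.632
  outer loop
   vertex 1.0 2.3 3.8
   vertex 0.1 1.1 2.0
   vertex 4.0 1.1 4.0
  endloop
 endfacet
 facet normal 0.077 0.349 0.934
  outer loop
   vertex 1.0 2.3 3.8
   vertex 4.0 1.1 4.0
   vertex 3.9 3.8 3.0
  endloop
 endfacet
 facet normal -0.238 -0.853 0.465
  outer loop
   vertex 2.7 0.1 1.5
   vertex 4.0 1.1 4.0
   vertex 0.1 1.1 2.0
  endloop
 endfacet
 facet normal -0.394 -0.797 -0.458
  outer loop
   vertex 2.7 0.1 1.5
   vertex 0.1 1.1 2.0
   vertex 1.7 1.4 0.1
  endloop
 endfacet
 facet normal -0.206 0.740 0.641
  outer loop
   vertex 2.2 3.5 2.8
   vertex 1.0 2.3 3.8
   vertex 3.9 3.8 3.0
  endloop
 endfacet
 facet normal -0.614 0.674 -0.411
  outer loop
   vertex 2.2 3.5 2.8
   vertex 1.7 1.4 0.1
   vertex 0.1 1.1 2.0
  endloop
 endfacet
 facet normal -0.069 0.794 -0.604
  outer loop
   vertex 2.2 3.5 2.8
   vertex 3.9 3.8 3.0
   vertex 1.7 1.4 0.1
  endloop
 endfacet
 facet normal 0.937 -0.090 -0.337
  outer loop
   vertex 3.2 1.0 1.8
   vertex 3.9 3.8 3.0
   vertex 4.0 1.1 4.0
  endloop
 endfacet
 facet normal 0.873 -0.385 -0.300
  outer loop
   vertex 3.2 1.0 1.8
   vertex 4.0 1.1 4.0
   vertex 2.7 0.1 1.5
  endloop
 endfacet
 facet normal 0.757 0.088 -0.647
  outer loop
   vertex 3.2 1.0 1.8
   vertex 1.7 1.4 0.1
   vertex 3.9 3.8 3.0
  endloop
 endfacet
 facet normal 0.718 -0.174 -0.674
  outer loop
   vertex 3.2 1.0 1.8
   vertex 2.7 0.1 1.5
   vertex 1.7 1.4 0.1
  endloop
 endfacet
 facet normal -0.831 0.554 0.046
  outer loop
   vertex 0.6 1.8 2.6
   vertex 0.1 1.1 2.0
   vertex 1.0 2.3 3.8
  endloop
 endfacet
 facet normal -0.699 0.683 -0.214
  outer loop
   vertex 0.6 1.8 2.6
   vertex 2.2 3.5 2.8
   vertex 0.1 1.1 2.0
  endloop
 endfacet
 facet normal -0.725 0.687 -0.045
  outer loop
   vertex 0.6 1.8 2.6
   vertex 1.0 2.3 3.8
   vertex 2.2 3.5 2.8
  endloop
 endfacet
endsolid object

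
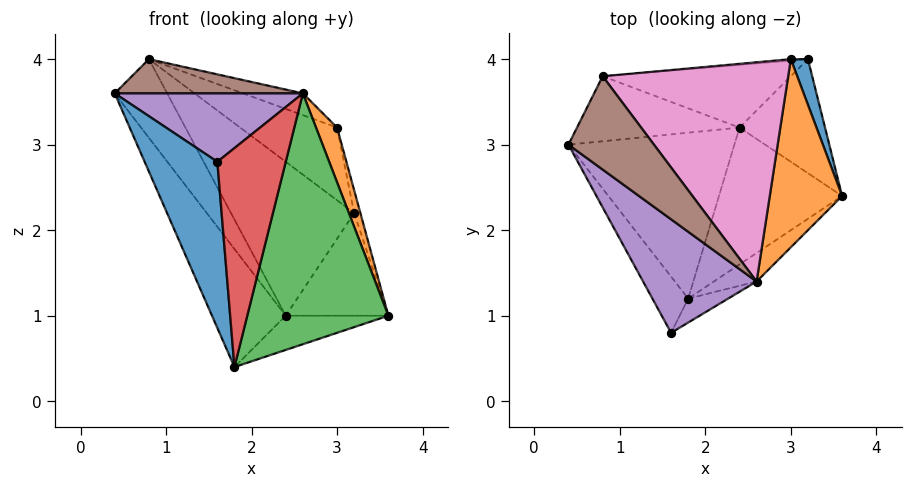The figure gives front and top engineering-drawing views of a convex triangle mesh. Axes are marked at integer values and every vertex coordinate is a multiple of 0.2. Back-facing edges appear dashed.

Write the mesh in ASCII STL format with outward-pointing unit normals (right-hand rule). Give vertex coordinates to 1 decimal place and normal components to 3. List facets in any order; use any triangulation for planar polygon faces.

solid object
 facet normal -0.890 -0.432 -0.146
  outer loop
   vertex 1.8 1.2 0.4
   vertex 1.6 0.8 2.8
   vertex 0.4 3.0 3.6
  endloop
 endfacet
 facet normal 0.941 -0.095 0.325
  outer loop
   vertex 2.6 1.4 3.6
   vertex 3.6 2.4 1.0
   vertex 3.0 4.0 3.2
  endloop
 endfacet
 facet normal 0.573 -0.814 -0.092
  outer loop
   vertex 2.6 1.4 3.6
   vertex 1.8 1.2 0.4
   vertex 3.6 2.4 1.0
  endloop
 endfacet
 facet normal 0.564 -0.821 -0.090
  outer loop
   vertex 2.6 1.4 3.6
   vertex 1.6 0.8 2.8
   vertex 1.8 1.2 0.4
  endloop
 endfacet
 facet normal -0.351 -0.483 0.802
  outer loop
   vertex 2.6 1.4 3.6
   vertex 0.4 3.0 3.6
   vertex 1.6 0.8 2.8
  endloop
 endfacet
 facet normal -0.243 -0.334 0.911
  outer loop
   vertex 0.8 3.8 4.0
   vertex 0.4 3.0 3.6
   vertex 2.6 1.4 3.6
  endloop
 endfacet
 facet normal 0.333 0.093 0.938
  outer loop
   vertex 0.8 3.8 4.0
   vertex 2.6 1.4 3.6
   vertex 3.0 4.0 3.2
  endloop
 endfacet
 facet normal 0.160 0.239 -0.958
  outer loop
   vertex 2.4 3.2 1.0
   vertex 3.6 2.4 1.0
   vertex 1.8 1.2 0.4
  endloop
 endfacet
 facet normal -0.745 0.387 -0.543
  outer loop
   vertex 2.4 3.2 1.0
   vertex 1.8 1.2 0.4
   vertex 0.4 3.0 3.6
  endloop
 endfacet
 facet normal -0.671 0.572 -0.472
  outer loop
   vertex 2.4 3.2 1.0
   vertex 0.4 3.0 3.6
   vertex 0.8 3.8 4.0
  endloop
 endfacet
 facet normal 0.976 0.098 0.195
  outer loop
   vertex 3.2 4.0 2.2
   vertex 3.0 4.0 3.2
   vertex 3.6 2.4 1.0
  endloop
 endfacet
 facet normal 0.407 0.611 -0.679
  outer loop
   vertex 3.2 4.0 2.2
   vertex 3.6 2.4 1.0
   vertex 2.4 3.2 1.0
  endloop
 endfacet
 facet normal -0.098 0.995 -0.020
  outer loop
   vertex 3.2 4.0 2.2
   vertex 0.8 3.8 4.0
   vertex 3.0 4.0 3.2
  endloop
 endfacet
 facet normal -0.339 0.871 -0.355
  outer loop
   vertex 3.2 4.0 2.2
   vertex 2.4 3.2 1.0
   vertex 0.8 3.8 4.0
  endloop
 endfacet
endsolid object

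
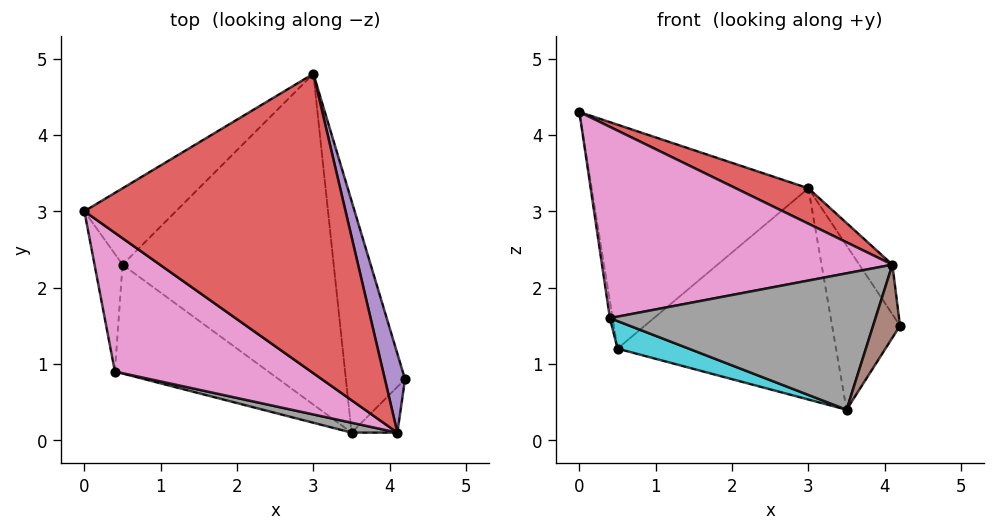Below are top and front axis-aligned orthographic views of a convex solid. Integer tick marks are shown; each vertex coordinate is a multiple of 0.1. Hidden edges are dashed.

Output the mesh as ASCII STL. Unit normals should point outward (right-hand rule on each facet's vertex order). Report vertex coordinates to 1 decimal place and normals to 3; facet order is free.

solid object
 facet normal 0.576 0.473 -0.667
  outer loop
   vertex 3.5 0.1 0.4
   vertex 3.0 4.8 3.3
   vertex 4.2 0.8 1.5
  endloop
 endfacet
 facet normal -0.560 0.784 -0.267
  outer loop
   vertex 0.5 2.3 1.2
   vertex 0.0 3.0 4.3
   vertex 3.0 4.8 3.3
  endloop
 endfacet
 facet normal 0.167 0.531 -0.831
  outer loop
   vertex 0.5 2.3 1.2
   vertex 3.0 4.8 3.3
   vertex 3.5 0.1 0.4
  endloop
 endfacet
 facet normal 0.373 -0.109 0.922
  outer loop
   vertex 4.1 0.1 2.3
   vertex 3.0 4.8 3.3
   vertex 0.0 3.0 4.3
  endloop
 endfacet
 facet normal 0.950 0.166 0.264
  outer loop
   vertex 4.1 0.1 2.3
   vertex 4.2 0.8 1.5
   vertex 3.0 4.8 3.3
  endloop
 endfacet
 facet normal 0.860 -0.433 -0.271
  outer loop
   vertex 4.1 0.1 2.3
   vertex 3.5 0.1 0.4
   vertex 4.2 0.8 1.5
  endloop
 endfacet
 facet normal -0.275 -0.778 0.565
  outer loop
   vertex 0.4 0.9 1.6
   vertex 4.1 0.1 2.3
   vertex 0.0 3.0 4.3
  endloop
 endfacet
 facet normal -0.224 -0.972 0.071
  outer loop
   vertex 0.4 0.9 1.6
   vertex 3.5 0.1 0.4
   vertex 4.1 0.1 2.3
  endloop
 endfacet
 facet normal -0.986 0.023 -0.164
  outer loop
   vertex 0.4 0.9 1.6
   vertex 0.0 3.0 4.3
   vertex 0.5 2.3 1.2
  endloop
 endfacet
 facet normal -0.402 -0.225 -0.888
  outer loop
   vertex 0.4 0.9 1.6
   vertex 0.5 2.3 1.2
   vertex 3.5 0.1 0.4
  endloop
 endfacet
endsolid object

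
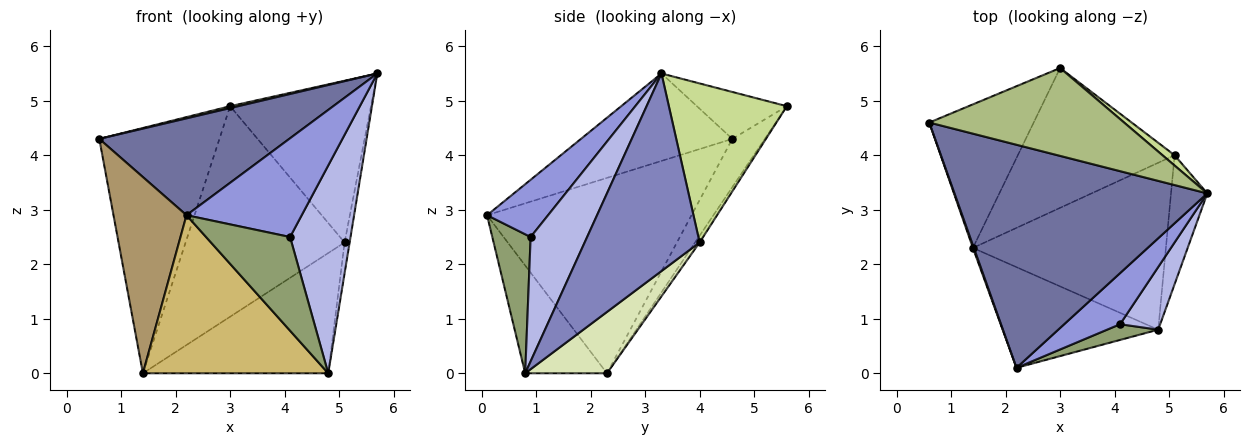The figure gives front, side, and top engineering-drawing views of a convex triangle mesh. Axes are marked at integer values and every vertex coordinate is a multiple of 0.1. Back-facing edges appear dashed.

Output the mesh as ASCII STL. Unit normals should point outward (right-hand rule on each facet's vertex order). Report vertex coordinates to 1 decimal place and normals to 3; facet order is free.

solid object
 facet normal -0.302 -0.380 0.874
  outer loop
   vertex 2.2 0.1 2.9
   vertex 5.7 3.3 5.5
   vertex 0.6 4.6 4.3
  endloop
 endfacet
 facet normal 0.983 0.043 -0.180
  outer loop
   vertex 5.1 4.0 2.4
   vertex 5.7 3.3 5.5
   vertex 4.8 0.8 0.0
  endloop
 endfacet
 facet normal 0.426 -0.804 0.416
  outer loop
   vertex 4.1 0.9 2.5
   vertex 5.7 3.3 5.5
   vertex 2.2 0.1 2.9
  endloop
 endfacet
 facet normal 0.667 -0.714 0.215
  outer loop
   vertex 4.1 0.9 2.5
   vertex 4.8 0.8 0.0
   vertex 5.7 3.3 5.5
  endloop
 endfacet
 facet normal 0.410 -0.899 0.151
  outer loop
   vertex 4.1 0.9 2.5
   vertex 2.2 0.1 2.9
   vertex 4.8 0.8 0.0
  endloop
 endfacet
 facet normal -0.234 -0.021 0.972
  outer loop
   vertex 3.0 5.6 4.9
   vertex 0.6 4.6 4.3
   vertex 5.7 3.3 5.5
  endloop
 endfacet
 facet normal 0.641 0.766 0.049
  outer loop
   vertex 3.0 5.6 4.9
   vertex 5.7 3.3 5.5
   vertex 5.1 4.0 2.4
  endloop
 endfacet
 facet normal 0.250 0.566 -0.786
  outer loop
   vertex 1.4 2.3 0.0
   vertex 5.1 4.0 2.4
   vertex 4.8 0.8 0.0
  endloop
 endfacet
 facet normal -0.942 -0.336 0.005
  outer loop
   vertex 1.4 2.3 0.0
   vertex 2.2 0.1 2.9
   vertex 0.6 4.6 4.3
  endloop
 endfacet
 facet normal -0.349 -0.790 -0.503
  outer loop
   vertex 1.4 2.3 0.0
   vertex 4.8 0.8 0.0
   vertex 2.2 0.1 2.9
  endloop
 endfacet
 facet normal -0.227 0.841 -0.492
  outer loop
   vertex 1.4 2.3 0.0
   vertex 0.6 4.6 4.3
   vertex 3.0 5.6 4.9
  endloop
 endfacet
 facet normal -0.024 0.833 -0.553
  outer loop
   vertex 1.4 2.3 0.0
   vertex 3.0 5.6 4.9
   vertex 5.1 4.0 2.4
  endloop
 endfacet
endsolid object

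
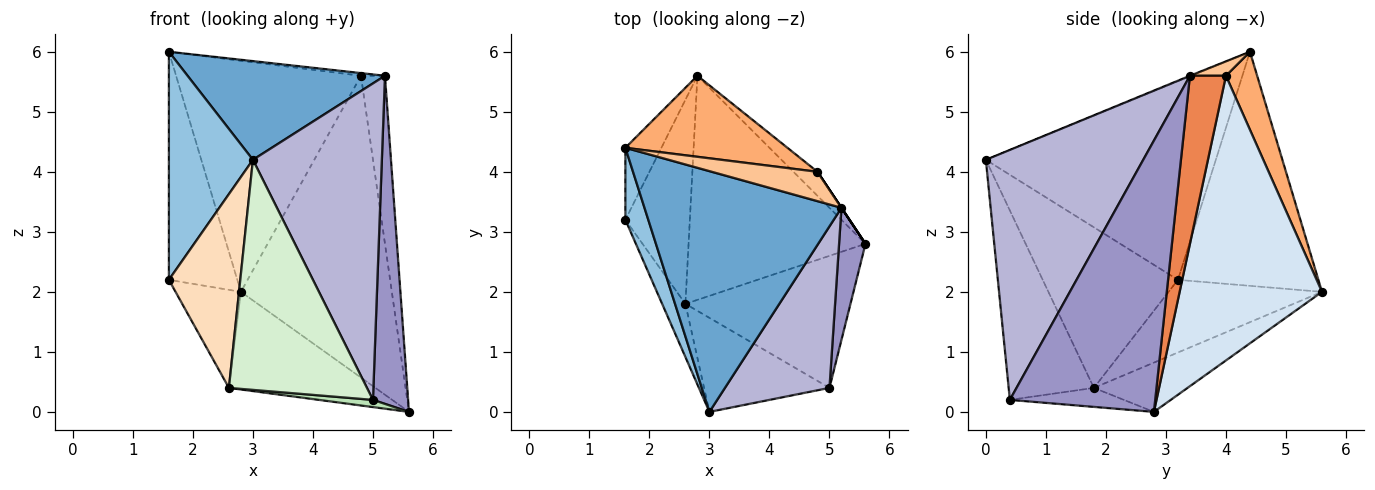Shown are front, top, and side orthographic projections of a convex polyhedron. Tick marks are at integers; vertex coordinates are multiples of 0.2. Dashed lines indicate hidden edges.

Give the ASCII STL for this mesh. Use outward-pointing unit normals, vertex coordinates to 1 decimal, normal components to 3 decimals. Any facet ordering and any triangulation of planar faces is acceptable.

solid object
 facet normal -0.003 -0.379 0.925
  outer loop
   vertex 5.2 3.4 5.6
   vertex 1.6 4.4 6.0
   vertex 3.0 0.0 4.2
  endloop
 endfacet
 facet normal -0.934 -0.341 0.108
  outer loop
   vertex 1.6 3.2 2.2
   vertex 3.0 0.0 4.2
   vertex 1.6 4.4 6.0
  endloop
 endfacet
 facet normal -0.891 0.434 -0.137
  outer loop
   vertex 1.6 3.2 2.2
   vertex 1.6 4.4 6.0
   vertex 2.8 5.6 2.0
  endloop
 endfacet
 facet normal 0.685 0.726 -0.058
  outer loop
   vertex 4.8 4.0 5.6
   vertex 5.6 2.8 0.0
   vertex 2.8 5.6 2.0
  endloop
 endfacet
 facet normal 0.832 0.555 0.000
  outer loop
   vertex 4.8 4.0 5.6
   vertex 5.2 3.4 5.6
   vertex 5.6 2.8 0.0
  endloop
 endfacet
 facet normal 0.157 0.932 0.327
  outer loop
   vertex 4.8 4.0 5.6
   vertex 2.8 5.6 2.0
   vertex 1.6 4.4 6.0
  endloop
 endfacet
 facet normal 0.135 0.090 0.987
  outer loop
   vertex 4.8 4.0 5.6
   vertex 1.6 4.4 6.0
   vertex 5.2 3.4 5.6
  endloop
 endfacet
 facet normal -0.877 -0.463 -0.127
  outer loop
   vertex 2.6 1.8 0.4
   vertex 3.0 0.0 4.2
   vertex 1.6 3.2 2.2
  endloop
 endfacet
 facet normal -0.247 0.387 -0.888
  outer loop
   vertex 2.6 1.8 0.4
   vertex 2.8 5.6 2.0
   vertex 5.6 2.8 0.0
  endloop
 endfacet
 facet normal -0.713 0.304 -0.632
  outer loop
   vertex 2.6 1.8 0.4
   vertex 1.6 3.2 2.2
   vertex 2.8 5.6 2.0
  endloop
 endfacet
 facet normal -0.114 -0.054 -0.992
  outer loop
   vertex 5.0 0.4 0.2
   vertex 2.6 1.8 0.4
   vertex 5.6 2.8 0.0
  endloop
 endfacet
 facet normal -0.496 -0.804 -0.328
  outer loop
   vertex 5.0 0.4 0.2
   vertex 3.0 0.0 4.2
   vertex 2.6 1.8 0.4
  endloop
 endfacet
 facet normal 0.968 -0.234 0.094
  outer loop
   vertex 5.0 0.4 0.2
   vertex 5.6 2.8 0.0
   vertex 5.2 3.4 5.6
  endloop
 endfacet
 facet normal 0.736 -0.603 0.308
  outer loop
   vertex 5.0 0.4 0.2
   vertex 5.2 3.4 5.6
   vertex 3.0 0.0 4.2
  endloop
 endfacet
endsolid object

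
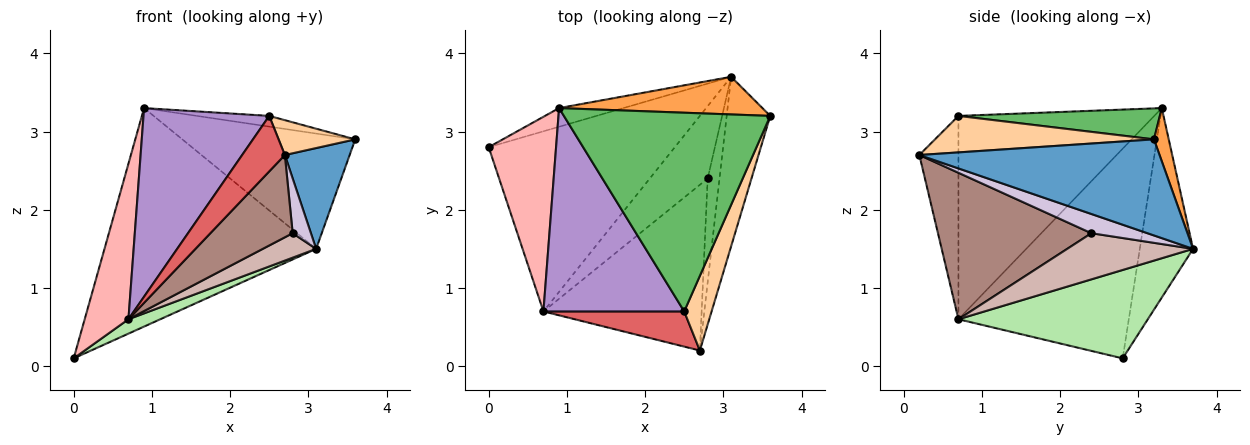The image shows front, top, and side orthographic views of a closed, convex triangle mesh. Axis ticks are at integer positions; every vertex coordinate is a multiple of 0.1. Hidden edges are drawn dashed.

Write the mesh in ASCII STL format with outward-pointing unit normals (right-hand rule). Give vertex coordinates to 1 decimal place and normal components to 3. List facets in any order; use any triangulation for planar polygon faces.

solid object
 facet normal 0.884 -0.239 -0.401
  outer loop
   vertex 3.1 3.7 1.5
   vertex 3.6 3.2 2.9
   vertex 2.7 0.2 2.7
  endloop
 endfacet
 facet normal -0.243 0.966 -0.083
  outer loop
   vertex 3.1 3.7 1.5
   vertex 0.0 2.8 0.1
   vertex 0.9 3.3 3.3
  endloop
 endfacet
 facet normal 0.081 0.947 0.309
  outer loop
   vertex 3.1 3.7 1.5
   vertex 0.9 3.3 3.3
   vertex 3.6 3.2 2.9
  endloop
 endfacet
 facet normal 0.770 -0.270 0.578
  outer loop
   vertex 2.5 0.7 3.2
   vertex 2.7 0.2 2.7
   vertex 3.6 3.2 2.9
  endloop
 endfacet
 facet normal 0.148 0.053 0.988
  outer loop
   vertex 2.5 0.7 3.2
   vertex 3.6 3.2 2.9
   vertex 0.9 3.3 3.3
  endloop
 endfacet
 facet normal 0.428 -0.072 -0.901
  outer loop
   vertex 0.7 0.7 0.6
   vertex 0.0 2.8 0.1
   vertex 3.1 3.7 1.5
  endloop
 endfacet
 facet normal -0.612 -0.668 0.423
  outer loop
   vertex 0.7 0.7 0.6
   vertex 2.7 0.2 2.7
   vertex 2.5 0.7 3.2
  endloop
 endfacet
 facet normal -0.925 -0.238 0.297
  outer loop
   vertex 0.7 0.7 0.6
   vertex 0.9 3.3 3.3
   vertex 0.0 2.8 0.1
  endloop
 endfacet
 facet normal -0.727 -0.467 0.503
  outer loop
   vertex 0.7 0.7 0.6
   vertex 2.5 0.7 3.2
   vertex 0.9 3.3 3.3
  endloop
 endfacet
 facet normal 0.820 -0.267 -0.506
  outer loop
   vertex 2.8 2.4 1.7
   vertex 3.1 3.7 1.5
   vertex 2.7 0.2 2.7
  endloop
 endfacet
 facet normal 0.638 -0.342 -0.689
  outer loop
   vertex 2.8 2.4 1.7
   vertex 2.7 0.2 2.7
   vertex 0.7 0.7 0.6
  endloop
 endfacet
 facet normal 0.603 -0.255 -0.756
  outer loop
   vertex 2.8 2.4 1.7
   vertex 0.7 0.7 0.6
   vertex 3.1 3.7 1.5
  endloop
 endfacet
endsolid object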